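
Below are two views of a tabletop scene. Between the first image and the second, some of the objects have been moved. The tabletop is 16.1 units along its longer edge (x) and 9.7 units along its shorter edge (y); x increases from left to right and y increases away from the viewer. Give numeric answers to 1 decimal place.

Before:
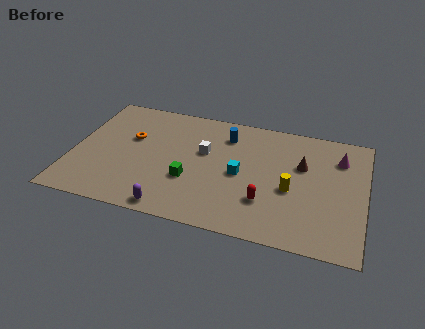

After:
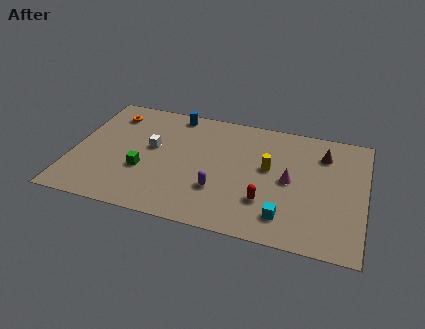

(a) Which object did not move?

the red capsule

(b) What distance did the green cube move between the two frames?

2.6

The green cube moved from about (6.6, 3.4) to (4.0, 3.5), a distance of √(2.6² + 0.1²) ≈ 2.6.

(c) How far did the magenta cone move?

3.6

From (14.6, 7.3) to (12.0, 4.8), the magenta cone covered √(2.6² + 2.5²) ≈ 3.6 units.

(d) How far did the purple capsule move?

3.2

From (5.8, 0.9) to (8.2, 3.0), the purple capsule covered √(2.4² + 2.1²) ≈ 3.2 units.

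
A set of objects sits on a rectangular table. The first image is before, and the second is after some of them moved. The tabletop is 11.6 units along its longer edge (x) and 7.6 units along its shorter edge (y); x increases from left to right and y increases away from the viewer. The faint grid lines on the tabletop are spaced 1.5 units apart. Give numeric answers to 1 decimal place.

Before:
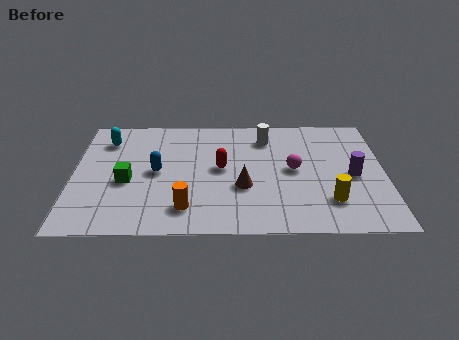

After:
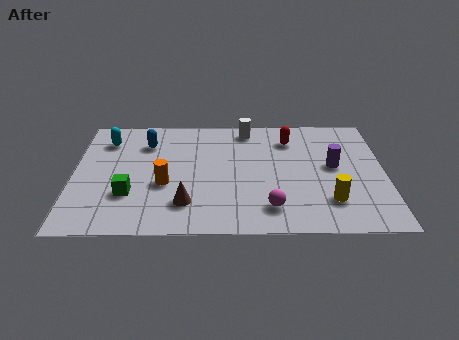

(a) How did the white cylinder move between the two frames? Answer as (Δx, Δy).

(-0.7, 0.6)

The white cylinder started near (7.2, 6.0) and ended near (6.5, 6.6).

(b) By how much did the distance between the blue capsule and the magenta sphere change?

+1.1

Before: roughly 5.1 units apart; after: 6.2. That's 1.1 units further apart.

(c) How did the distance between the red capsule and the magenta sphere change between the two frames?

+1.8

Before: roughly 2.7 units apart; after: 4.5. That's 1.8 units further apart.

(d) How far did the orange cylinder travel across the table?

1.7

The orange cylinder was near (4.2, 1.5) before and (3.4, 3.0) after, so it travelled √(0.8² + 1.5²) ≈ 1.7 units.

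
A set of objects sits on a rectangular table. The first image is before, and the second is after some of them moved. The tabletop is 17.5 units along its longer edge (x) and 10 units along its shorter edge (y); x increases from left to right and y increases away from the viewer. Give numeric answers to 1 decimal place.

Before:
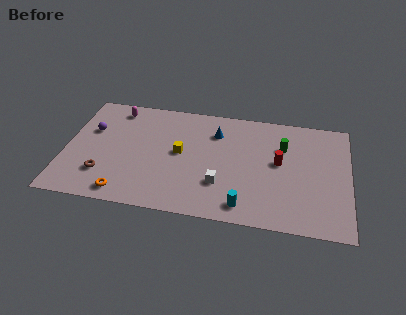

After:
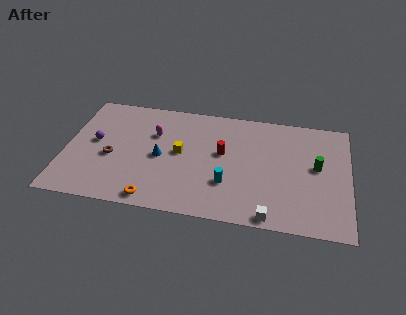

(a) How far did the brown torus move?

1.6

From (2.5, 2.6) to (2.9, 4.2), the brown torus covered √(0.4² + 1.6²) ≈ 1.6 units.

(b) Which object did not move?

the yellow cube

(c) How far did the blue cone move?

4.3

From (9.2, 7.5) to (5.9, 4.7), the blue cone covered √(3.3² + 2.8²) ≈ 4.3 units.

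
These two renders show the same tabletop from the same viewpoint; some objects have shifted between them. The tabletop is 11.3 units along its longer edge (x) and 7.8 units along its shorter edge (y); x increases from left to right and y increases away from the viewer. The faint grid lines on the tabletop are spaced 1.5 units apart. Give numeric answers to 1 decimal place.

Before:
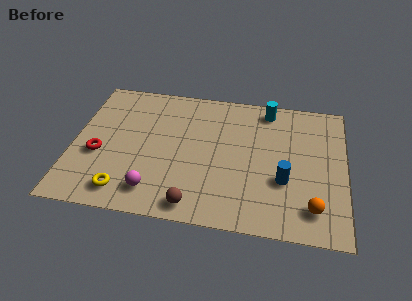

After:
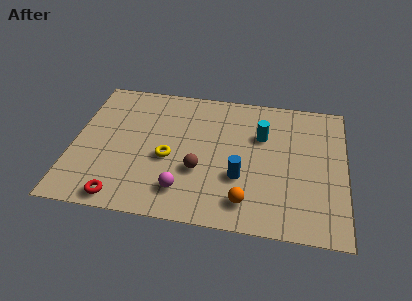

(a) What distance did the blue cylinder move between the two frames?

1.8

The blue cylinder was near (8.8, 2.8) before and (7.0, 2.7) after, so it travelled √(1.8² + 0.1²) ≈ 1.8 units.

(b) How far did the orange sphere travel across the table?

2.7

The orange sphere moved from about (10.0, 1.5) to (7.3, 1.4), a distance of √(2.7² + 0.1²) ≈ 2.7.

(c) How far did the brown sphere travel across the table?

1.9

From (5.2, 0.9) to (5.3, 2.8), the brown sphere covered √(0.1² + 1.9²) ≈ 1.9 units.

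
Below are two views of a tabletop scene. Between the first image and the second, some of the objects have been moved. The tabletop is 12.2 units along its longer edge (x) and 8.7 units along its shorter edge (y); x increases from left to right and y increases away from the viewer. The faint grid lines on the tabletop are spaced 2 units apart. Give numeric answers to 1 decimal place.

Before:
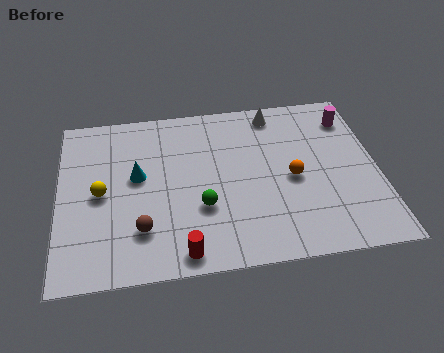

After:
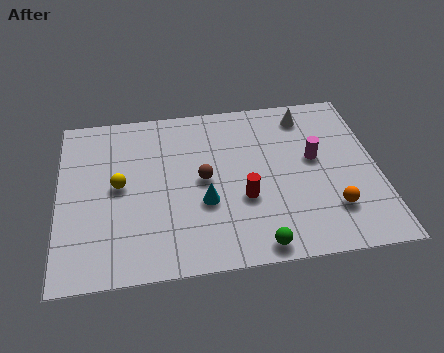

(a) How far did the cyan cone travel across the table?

3.0

The cyan cone moved from about (3.0, 4.9) to (5.5, 3.2), a distance of √(2.5² + 1.7²) ≈ 3.0.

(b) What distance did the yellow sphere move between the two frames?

0.8

From (1.6, 4.2) to (2.3, 4.5), the yellow sphere covered √(0.7² + 0.3²) ≈ 0.8 units.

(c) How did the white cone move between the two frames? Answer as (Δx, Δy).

(1.2, -0.3)

From the two frames, the white cone sits at roughly (8.4, 7.6) before and (9.6, 7.3) after.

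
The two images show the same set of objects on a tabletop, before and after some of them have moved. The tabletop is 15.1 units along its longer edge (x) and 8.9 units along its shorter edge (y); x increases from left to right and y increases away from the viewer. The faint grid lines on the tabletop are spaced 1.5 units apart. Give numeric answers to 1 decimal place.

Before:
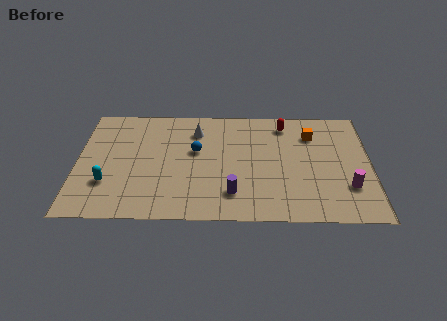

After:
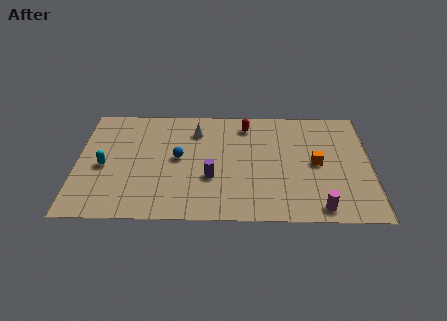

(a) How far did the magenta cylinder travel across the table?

2.2

The magenta cylinder was near (13.9, 2.6) before and (12.4, 1.0) after, so it travelled √(1.5² + 1.6²) ≈ 2.2 units.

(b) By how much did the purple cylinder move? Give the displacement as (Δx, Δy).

(-1.1, 1.2)

The purple cylinder started near (8.0, 2.0) and ended near (6.9, 3.2).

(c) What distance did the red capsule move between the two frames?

2.0

The red capsule was near (10.7, 7.5) before and (8.7, 7.4) after, so it travelled √(2.0² + 0.1²) ≈ 2.0 units.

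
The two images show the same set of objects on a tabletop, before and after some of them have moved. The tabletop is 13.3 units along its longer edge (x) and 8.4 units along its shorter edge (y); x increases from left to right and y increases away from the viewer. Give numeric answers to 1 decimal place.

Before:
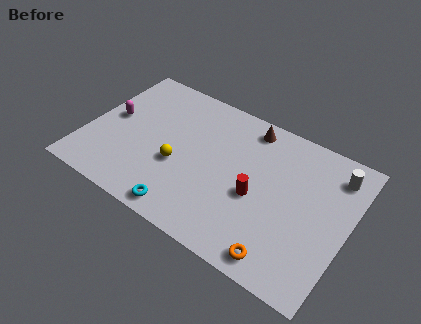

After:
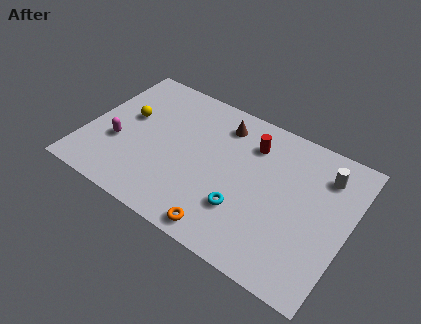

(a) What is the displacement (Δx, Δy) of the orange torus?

(-2.9, -0.1)

From the two frames, the orange torus sits at roughly (10.5, 1.0) before and (7.6, 0.9) after.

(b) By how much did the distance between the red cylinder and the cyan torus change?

-0.3

They were about 4.2 units apart before and 3.9 after — 0.3 units closer together.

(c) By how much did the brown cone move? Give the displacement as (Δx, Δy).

(-1.3, -0.5)

From the two frames, the brown cone sits at roughly (7.8, 7.3) before and (6.5, 6.8) after.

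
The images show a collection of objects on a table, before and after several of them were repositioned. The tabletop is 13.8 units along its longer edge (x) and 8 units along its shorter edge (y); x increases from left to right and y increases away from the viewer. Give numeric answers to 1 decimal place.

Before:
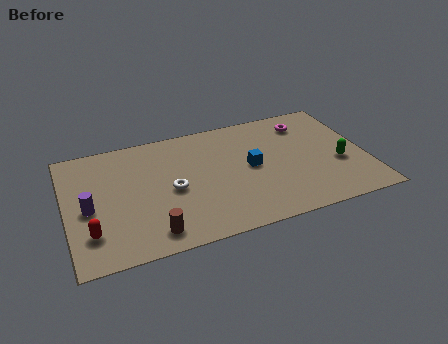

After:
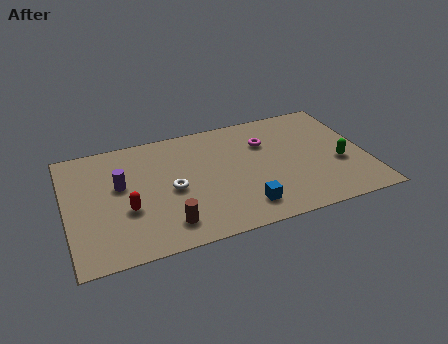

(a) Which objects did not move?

the white torus and the green capsule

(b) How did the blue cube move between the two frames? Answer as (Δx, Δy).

(-0.6, -2.6)

The blue cube was at about (8.5, 4.1) and moved to about (7.9, 1.5).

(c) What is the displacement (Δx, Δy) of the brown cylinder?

(0.7, 0.3)

From the two frames, the brown cylinder sits at roughly (3.7, 1.2) before and (4.4, 1.5) after.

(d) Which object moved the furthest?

the blue cube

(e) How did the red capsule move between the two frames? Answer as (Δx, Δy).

(1.7, 1.0)

The red capsule started near (1.0, 2.0) and ended near (2.7, 3.0).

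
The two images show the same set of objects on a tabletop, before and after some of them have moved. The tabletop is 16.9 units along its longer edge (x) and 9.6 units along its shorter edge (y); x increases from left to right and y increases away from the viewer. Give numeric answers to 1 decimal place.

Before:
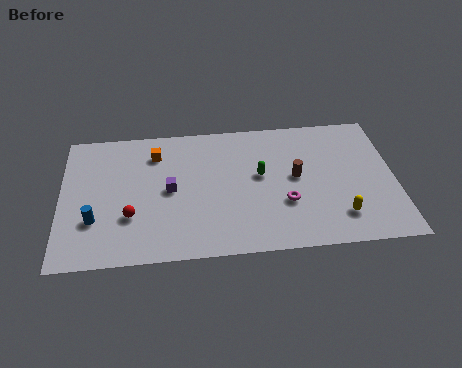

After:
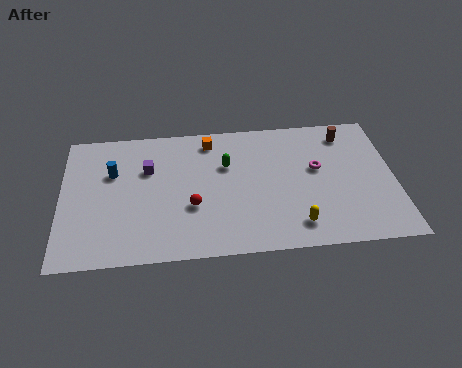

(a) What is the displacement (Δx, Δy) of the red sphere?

(3.1, 0.4)

The red sphere started near (3.5, 3.1) and ended near (6.6, 3.5).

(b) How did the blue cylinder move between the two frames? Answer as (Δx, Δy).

(0.9, 3.3)

The blue cylinder was at about (1.7, 3.0) and moved to about (2.6, 6.3).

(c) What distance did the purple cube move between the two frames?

1.9

From (5.5, 4.8) to (4.4, 6.4), the purple cube covered √(1.1² + 1.6²) ≈ 1.9 units.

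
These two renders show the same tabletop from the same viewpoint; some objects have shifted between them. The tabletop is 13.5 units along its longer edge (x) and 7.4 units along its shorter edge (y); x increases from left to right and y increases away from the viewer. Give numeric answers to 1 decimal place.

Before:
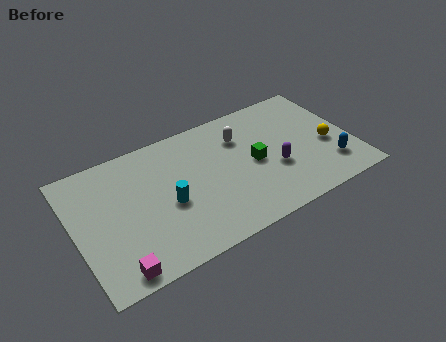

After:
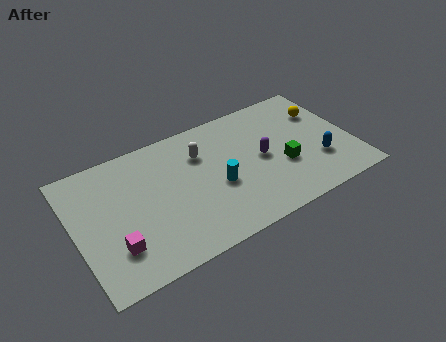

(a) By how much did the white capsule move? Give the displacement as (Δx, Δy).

(-2.0, -0.1)

The white capsule was at about (8.3, 5.4) and moved to about (6.3, 5.3).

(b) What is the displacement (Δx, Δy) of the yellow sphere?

(0.1, 2.1)

From the two frames, the yellow sphere sits at roughly (12.3, 3.1) before and (12.4, 5.2) after.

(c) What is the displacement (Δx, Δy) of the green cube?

(1.3, -0.8)

The green cube was at about (8.7, 3.6) and moved to about (10.0, 2.8).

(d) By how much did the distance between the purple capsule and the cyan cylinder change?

-2.8

Before: roughly 5.2 units apart; after: 2.4. That's 2.8 units closer together.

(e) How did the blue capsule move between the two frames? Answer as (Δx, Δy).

(-0.5, 0.5)

From the two frames, the blue capsule sits at roughly (12.2, 1.8) before and (11.7, 2.3) after.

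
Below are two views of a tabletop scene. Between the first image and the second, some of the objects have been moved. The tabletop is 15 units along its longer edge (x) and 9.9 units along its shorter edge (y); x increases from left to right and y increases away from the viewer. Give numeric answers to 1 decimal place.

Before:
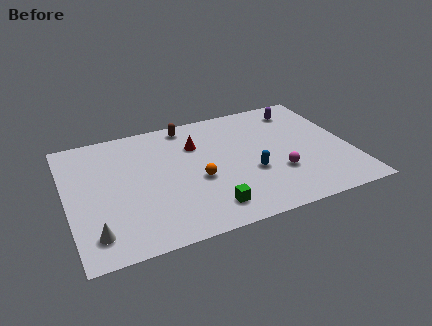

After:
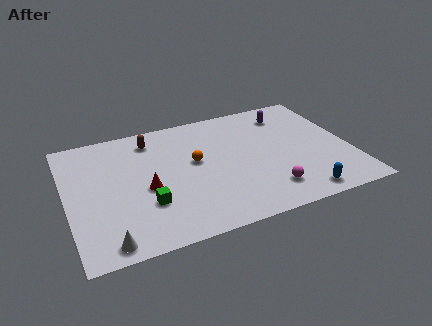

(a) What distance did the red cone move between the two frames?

4.0

From (7.0, 7.0) to (4.1, 4.3), the red cone covered √(2.9² + 2.7²) ≈ 4.0 units.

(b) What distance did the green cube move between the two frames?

3.4

The green cube moved from about (7.1, 1.7) to (4.0, 3.1), a distance of √(3.1² + 1.4²) ≈ 3.4.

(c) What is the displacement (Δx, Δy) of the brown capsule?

(-2.0, -0.6)

The brown capsule started near (6.7, 8.8) and ended near (4.7, 8.2).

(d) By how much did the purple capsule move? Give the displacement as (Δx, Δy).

(-0.7, -0.2)

The purple capsule started near (12.8, 8.2) and ended near (12.1, 8.0).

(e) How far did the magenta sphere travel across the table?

1.4

The magenta sphere moved from about (11.0, 3.2) to (10.3, 2.0), a distance of √(0.7² + 1.2²) ≈ 1.4.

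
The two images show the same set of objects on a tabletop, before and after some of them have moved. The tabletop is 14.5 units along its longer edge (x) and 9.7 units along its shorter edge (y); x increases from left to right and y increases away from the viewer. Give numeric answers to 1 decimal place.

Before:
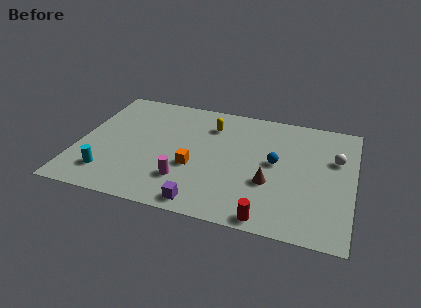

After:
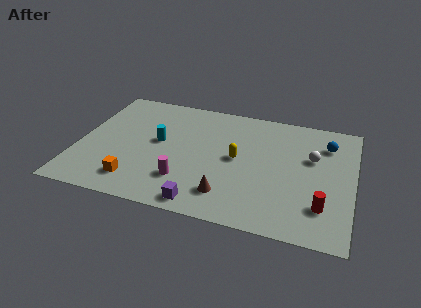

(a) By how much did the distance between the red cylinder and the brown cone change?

+2.2

The distance was about 2.7 in the first image and 4.9 in the second, so they moved 2.2 units further apart.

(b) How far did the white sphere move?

1.2

The white sphere moved from about (13.5, 6.3) to (12.3, 6.1), a distance of √(1.2² + 0.2²) ≈ 1.2.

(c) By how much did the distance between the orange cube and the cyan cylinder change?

-1.1

Before: roughly 4.7 units apart; after: 3.6. That's 1.1 units closer together.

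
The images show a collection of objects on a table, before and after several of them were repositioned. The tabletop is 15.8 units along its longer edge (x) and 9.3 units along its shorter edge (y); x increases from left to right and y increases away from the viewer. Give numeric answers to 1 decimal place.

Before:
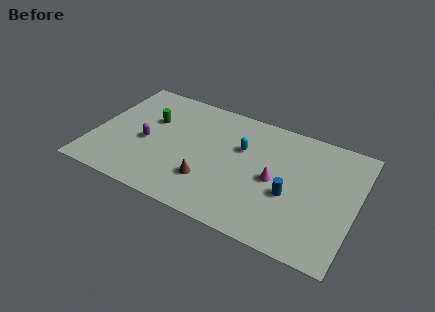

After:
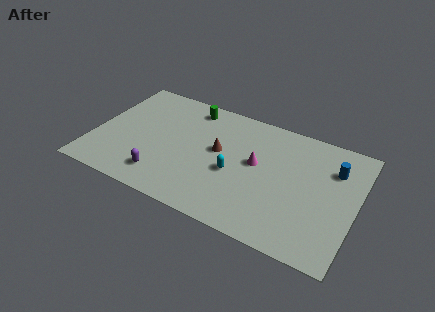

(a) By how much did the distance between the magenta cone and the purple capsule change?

-1.5

The distance was about 7.8 in the first image and 6.3 in the second, so they moved 1.5 units closer together.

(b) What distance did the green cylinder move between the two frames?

3.0

The green cylinder was near (3.2, 6.0) before and (5.4, 8.0) after, so it travelled √(2.2² + 2.0²) ≈ 3.0 units.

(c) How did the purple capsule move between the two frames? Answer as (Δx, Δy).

(1.3, -2.3)

The purple capsule was at about (3.2, 4.1) and moved to about (4.5, 1.8).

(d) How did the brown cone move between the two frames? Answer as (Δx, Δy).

(0.3, 2.6)

The brown cone was at about (7.2, 2.6) and moved to about (7.5, 5.2).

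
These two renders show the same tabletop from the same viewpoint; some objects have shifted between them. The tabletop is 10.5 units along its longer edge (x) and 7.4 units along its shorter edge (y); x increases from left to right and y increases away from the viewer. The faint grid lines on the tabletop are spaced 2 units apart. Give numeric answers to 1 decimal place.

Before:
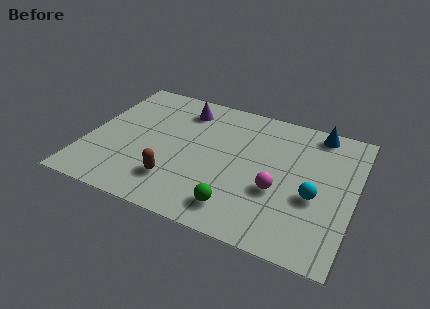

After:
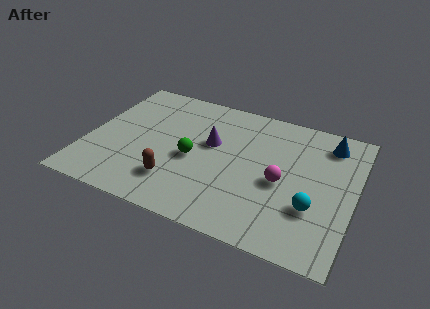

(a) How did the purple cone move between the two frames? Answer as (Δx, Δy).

(1.3, -1.6)

From the two frames, the purple cone sits at roughly (3.5, 6.0) before and (4.8, 4.4) after.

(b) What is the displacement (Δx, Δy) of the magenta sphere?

(0.1, 0.5)

The magenta sphere was at about (7.6, 2.8) and moved to about (7.7, 3.3).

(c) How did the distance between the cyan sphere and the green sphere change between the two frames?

+1.6

Before: roughly 3.3 units apart; after: 4.9. That's 1.6 units further apart.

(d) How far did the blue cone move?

0.7

The blue cone was near (8.8, 6.6) before and (9.3, 6.1) after, so it travelled √(0.5² + 0.5²) ≈ 0.7 units.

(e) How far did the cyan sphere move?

0.6

From (9.0, 3.0) to (9.0, 2.4), the cyan sphere covered √(0.0² + 0.6²) ≈ 0.6 units.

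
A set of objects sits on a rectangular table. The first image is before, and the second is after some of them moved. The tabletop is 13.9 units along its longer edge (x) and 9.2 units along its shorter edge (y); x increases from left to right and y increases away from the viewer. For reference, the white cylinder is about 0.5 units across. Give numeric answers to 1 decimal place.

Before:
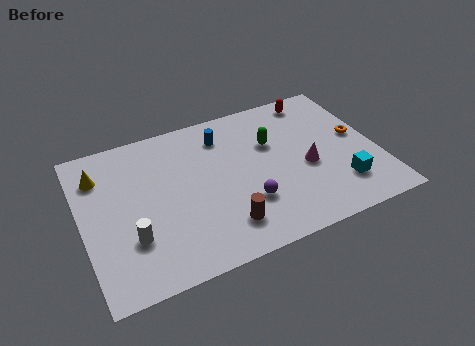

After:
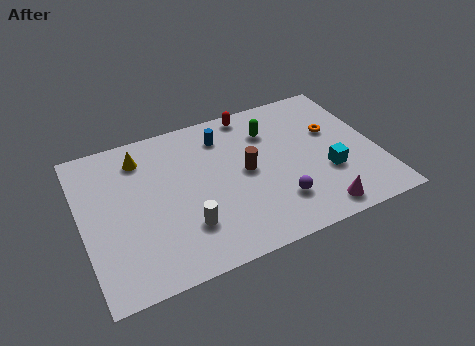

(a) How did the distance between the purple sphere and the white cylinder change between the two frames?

-1.1

They were about 5.4 units apart before and 4.3 after — 1.1 units closer together.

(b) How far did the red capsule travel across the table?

3.1

The red capsule moved from about (11.5, 8.1) to (8.4, 8.3), a distance of √(3.1² + 0.2²) ≈ 3.1.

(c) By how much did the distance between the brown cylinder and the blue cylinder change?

-2.7

Before: roughly 5.4 units apart; after: 2.7. That's 2.7 units closer together.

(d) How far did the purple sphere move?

1.5

The purple sphere moved from about (7.5, 2.8) to (8.9, 2.3), a distance of √(1.4² + 0.5²) ≈ 1.5.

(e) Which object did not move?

the blue cylinder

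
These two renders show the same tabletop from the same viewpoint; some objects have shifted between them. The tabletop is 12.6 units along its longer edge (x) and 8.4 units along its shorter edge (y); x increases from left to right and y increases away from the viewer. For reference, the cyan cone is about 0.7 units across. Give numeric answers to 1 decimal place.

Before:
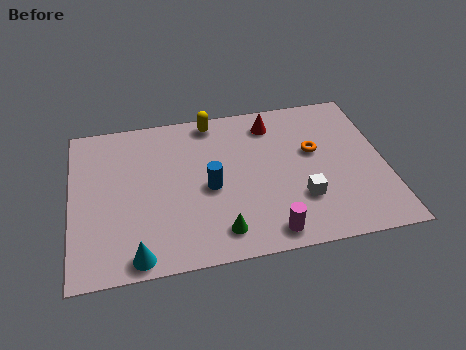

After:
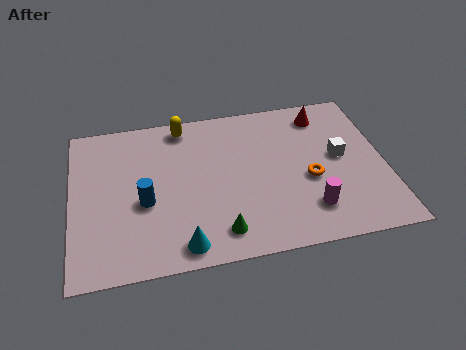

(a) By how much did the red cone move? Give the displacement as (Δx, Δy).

(2.1, 0.1)

The red cone started near (8.2, 6.9) and ended near (10.3, 7.0).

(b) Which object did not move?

the green cone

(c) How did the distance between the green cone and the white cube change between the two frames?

+2.4

The distance was about 3.5 in the first image and 5.9 in the second, so they moved 2.4 units further apart.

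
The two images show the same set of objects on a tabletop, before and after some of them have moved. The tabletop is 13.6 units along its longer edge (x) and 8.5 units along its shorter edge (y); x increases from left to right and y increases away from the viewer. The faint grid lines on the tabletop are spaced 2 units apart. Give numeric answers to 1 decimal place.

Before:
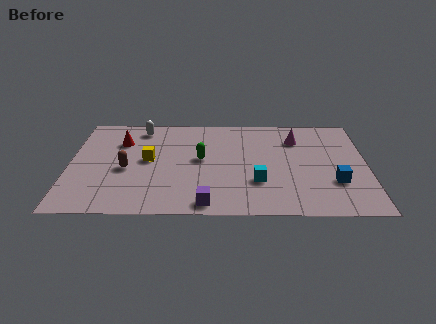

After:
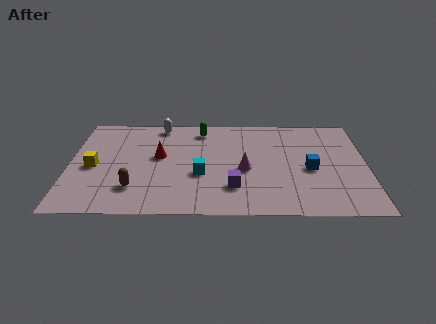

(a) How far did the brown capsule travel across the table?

1.6

From (2.6, 3.7) to (3.0, 2.1), the brown capsule covered √(0.4² + 1.6²) ≈ 1.6 units.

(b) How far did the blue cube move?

1.6

From (12.1, 2.7) to (11.0, 3.8), the blue cube covered √(1.1² + 1.1²) ≈ 1.6 units.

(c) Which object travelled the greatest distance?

the magenta cone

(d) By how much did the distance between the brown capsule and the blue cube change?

-1.4

Before: roughly 9.6 units apart; after: 8.2. That's 1.4 units closer together.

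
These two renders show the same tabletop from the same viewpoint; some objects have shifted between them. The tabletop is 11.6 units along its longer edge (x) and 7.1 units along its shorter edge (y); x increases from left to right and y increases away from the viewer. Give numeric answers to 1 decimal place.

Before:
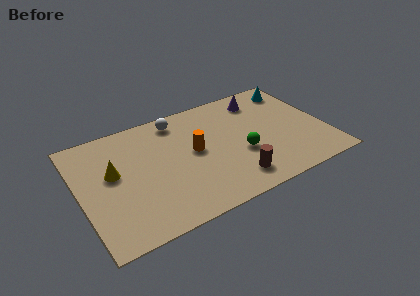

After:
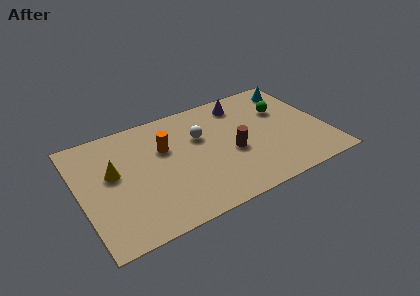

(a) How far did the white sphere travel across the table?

1.7

The white sphere moved from about (4.9, 6.1) to (5.8, 4.6), a distance of √(0.9² + 1.5²) ≈ 1.7.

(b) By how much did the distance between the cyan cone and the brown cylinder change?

-1.4

The distance was about 5.9 in the first image and 4.5 in the second, so they moved 1.4 units closer together.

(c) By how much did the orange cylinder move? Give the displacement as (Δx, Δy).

(-1.3, 0.8)

The orange cylinder was at about (5.4, 3.8) and moved to about (4.1, 4.6).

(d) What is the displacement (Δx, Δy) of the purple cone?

(-0.9, 0.1)

From the two frames, the purple cone sits at roughly (8.9, 5.8) before and (8.0, 5.9) after.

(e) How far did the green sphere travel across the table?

3.0

From (7.5, 2.7) to (9.8, 4.7), the green sphere covered √(2.3² + 2.0²) ≈ 3.0 units.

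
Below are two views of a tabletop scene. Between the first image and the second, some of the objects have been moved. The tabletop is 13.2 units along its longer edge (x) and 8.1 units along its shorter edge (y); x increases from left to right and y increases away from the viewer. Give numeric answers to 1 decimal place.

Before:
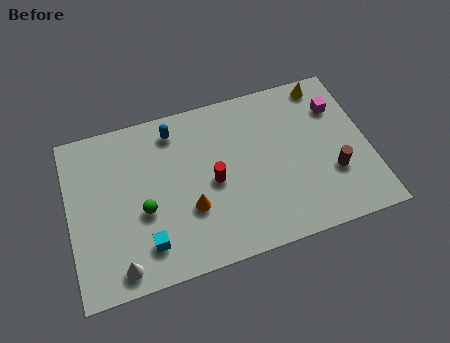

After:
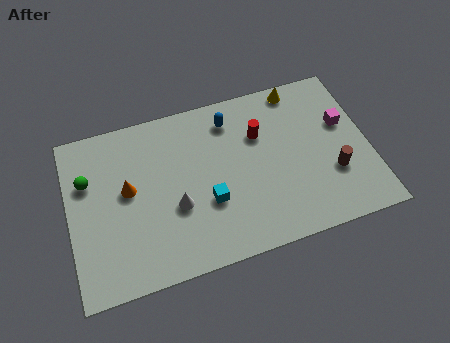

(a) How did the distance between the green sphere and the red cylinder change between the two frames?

+4.5

The distance was about 3.1 in the first image and 7.6 in the second, so they moved 4.5 units further apart.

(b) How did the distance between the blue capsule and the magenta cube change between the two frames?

-2.1

The distance was about 7.3 in the first image and 5.2 in the second, so they moved 2.1 units closer together.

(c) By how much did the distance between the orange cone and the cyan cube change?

+1.5

Before: roughly 2.3 units apart; after: 3.8. That's 1.5 units further apart.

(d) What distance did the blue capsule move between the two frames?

2.5

The blue capsule moved from about (4.8, 6.8) to (7.3, 6.6), a distance of √(2.5² + 0.2²) ≈ 2.5.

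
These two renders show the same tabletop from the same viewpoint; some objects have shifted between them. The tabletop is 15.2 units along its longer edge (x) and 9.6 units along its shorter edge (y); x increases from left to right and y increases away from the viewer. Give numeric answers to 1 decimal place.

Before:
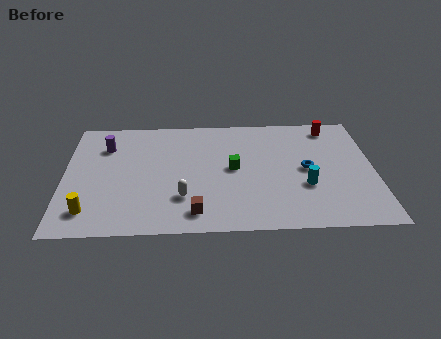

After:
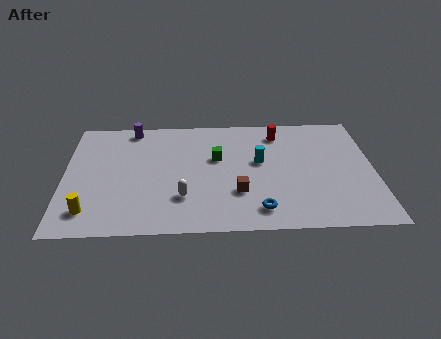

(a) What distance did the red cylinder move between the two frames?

2.6

The red cylinder moved from about (13.2, 8.3) to (10.6, 7.9), a distance of √(2.6² + 0.4²) ≈ 2.6.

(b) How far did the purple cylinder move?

2.0

From (2.0, 7.1) to (3.3, 8.6), the purple cylinder covered √(1.3² + 1.5²) ≈ 2.0 units.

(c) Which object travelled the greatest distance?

the blue torus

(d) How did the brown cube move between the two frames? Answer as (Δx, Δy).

(2.1, 1.5)

The brown cube started near (6.4, 1.5) and ended near (8.5, 3.0).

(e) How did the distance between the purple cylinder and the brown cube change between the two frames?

+0.5

They were about 7.1 units apart before and 7.6 after — 0.5 units further apart.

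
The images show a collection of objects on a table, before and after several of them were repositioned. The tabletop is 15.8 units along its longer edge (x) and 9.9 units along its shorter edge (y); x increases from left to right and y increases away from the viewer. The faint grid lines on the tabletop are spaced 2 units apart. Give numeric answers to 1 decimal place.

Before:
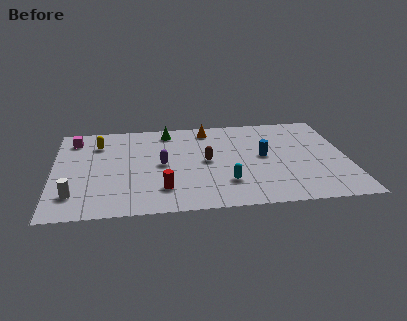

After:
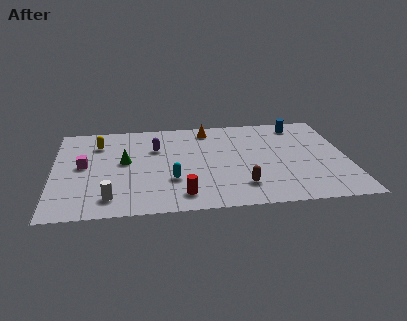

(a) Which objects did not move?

the yellow capsule and the orange cone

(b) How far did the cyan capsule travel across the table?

3.0

The cyan capsule moved from about (9.2, 2.6) to (6.3, 3.2), a distance of √(2.9² + 0.6²) ≈ 3.0.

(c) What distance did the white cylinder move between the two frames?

2.0

From (1.1, 2.2) to (3.0, 1.7), the white cylinder covered √(1.9² + 0.5²) ≈ 2.0 units.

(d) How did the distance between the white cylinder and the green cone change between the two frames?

-4.3

They were about 8.1 units apart before and 3.8 after — 4.3 units closer together.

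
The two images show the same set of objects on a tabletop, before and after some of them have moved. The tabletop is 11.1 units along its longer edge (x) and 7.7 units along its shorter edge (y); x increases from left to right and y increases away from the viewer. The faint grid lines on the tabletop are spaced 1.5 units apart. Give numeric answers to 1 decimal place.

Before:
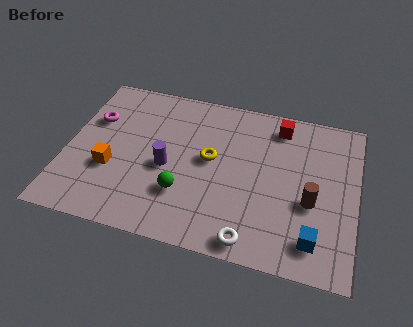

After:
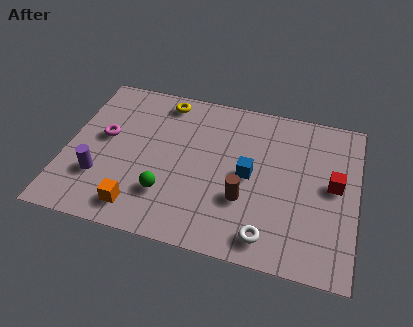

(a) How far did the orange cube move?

2.0

The orange cube moved from about (1.8, 2.8) to (3.0, 1.2), a distance of √(1.2² + 1.6²) ≈ 2.0.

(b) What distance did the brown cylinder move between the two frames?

2.5

The brown cylinder moved from about (9.4, 3.1) to (6.9, 2.6), a distance of √(2.5² + 0.5²) ≈ 2.5.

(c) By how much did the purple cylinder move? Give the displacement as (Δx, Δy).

(-2.5, -1.1)

The purple cylinder started near (3.9, 3.4) and ended near (1.4, 2.3).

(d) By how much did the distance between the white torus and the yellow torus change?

+3.3

Before: roughly 3.8 units apart; after: 7.1. That's 3.3 units further apart.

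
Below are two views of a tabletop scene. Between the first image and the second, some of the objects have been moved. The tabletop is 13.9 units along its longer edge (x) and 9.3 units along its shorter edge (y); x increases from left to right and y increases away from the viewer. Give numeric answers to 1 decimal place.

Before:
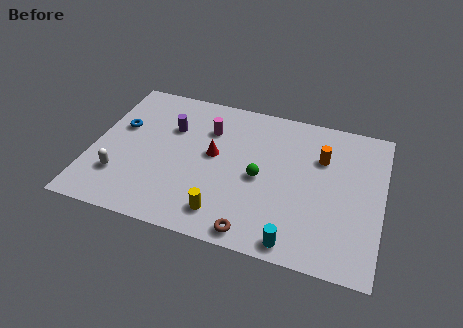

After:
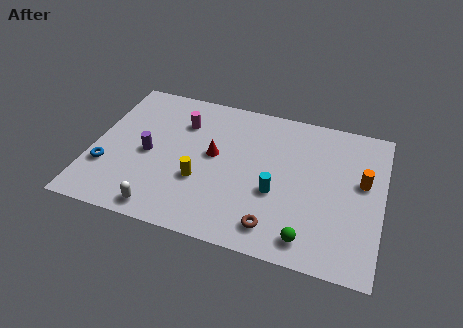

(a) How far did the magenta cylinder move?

1.3

The magenta cylinder moved from about (5.4, 6.7) to (4.1, 6.8), a distance of √(1.3² + 0.1²) ≈ 1.3.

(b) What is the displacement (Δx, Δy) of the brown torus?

(0.9, 0.6)

From the two frames, the brown torus sits at roughly (8.1, 0.9) before and (9.0, 1.5) after.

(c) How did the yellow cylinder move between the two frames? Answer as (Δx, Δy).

(-1.3, 1.7)

From the two frames, the yellow cylinder sits at roughly (6.6, 1.6) before and (5.3, 3.3) after.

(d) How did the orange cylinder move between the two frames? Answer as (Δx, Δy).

(2.0, -1.0)

The orange cylinder started near (10.9, 6.4) and ended near (12.9, 5.4).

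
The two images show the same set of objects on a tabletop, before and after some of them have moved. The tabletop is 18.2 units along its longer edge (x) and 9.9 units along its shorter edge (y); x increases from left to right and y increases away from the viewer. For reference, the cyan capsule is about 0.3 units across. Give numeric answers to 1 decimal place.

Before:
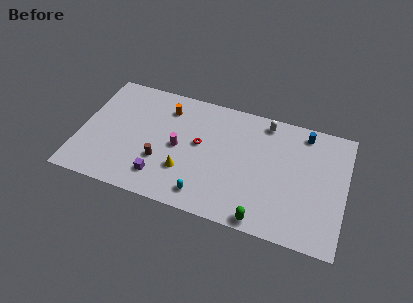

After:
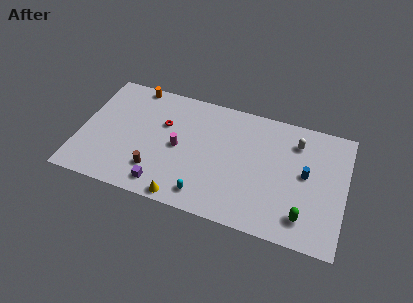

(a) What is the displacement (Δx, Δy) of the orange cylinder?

(-2.4, 1.3)

From the two frames, the orange cylinder sits at roughly (5.7, 7.8) before and (3.3, 9.1) after.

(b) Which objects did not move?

the cyan capsule and the magenta cylinder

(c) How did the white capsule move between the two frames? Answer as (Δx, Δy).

(2.2, -1.0)

The white capsule started near (12.5, 8.7) and ended near (14.7, 7.7).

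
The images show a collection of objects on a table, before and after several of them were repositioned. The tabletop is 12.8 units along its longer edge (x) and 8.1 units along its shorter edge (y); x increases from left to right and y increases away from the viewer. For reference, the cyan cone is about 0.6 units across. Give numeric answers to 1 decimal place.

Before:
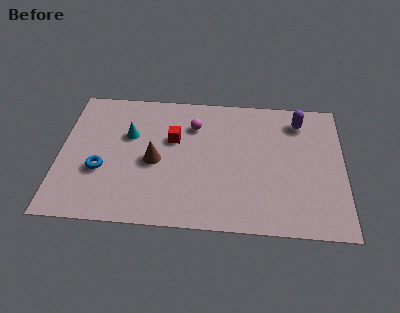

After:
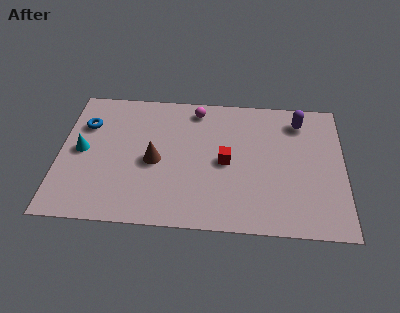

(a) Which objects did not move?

the purple capsule and the brown cone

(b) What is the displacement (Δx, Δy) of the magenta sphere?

(0.1, 1.0)

The magenta sphere was at about (6.0, 6.0) and moved to about (6.1, 7.0).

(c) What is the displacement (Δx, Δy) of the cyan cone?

(-2.1, -1.1)

The cyan cone was at about (3.1, 5.2) and moved to about (1.0, 4.1).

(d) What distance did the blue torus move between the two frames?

2.8

From (1.9, 3.0) to (1.1, 5.7), the blue torus covered √(0.8² + 2.7²) ≈ 2.8 units.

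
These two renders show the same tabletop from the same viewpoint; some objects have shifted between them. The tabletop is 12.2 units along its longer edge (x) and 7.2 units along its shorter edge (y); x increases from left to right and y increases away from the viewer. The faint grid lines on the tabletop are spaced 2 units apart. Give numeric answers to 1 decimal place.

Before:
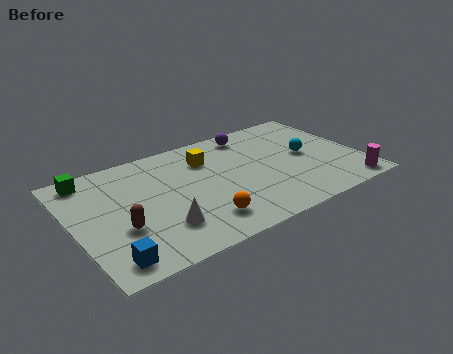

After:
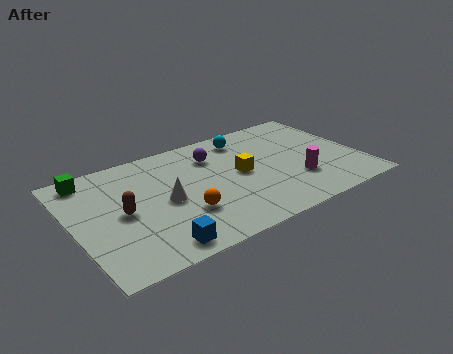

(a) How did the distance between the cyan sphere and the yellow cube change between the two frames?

-2.0

Before: roughly 4.4 units apart; after: 2.4. That's 2.0 units closer together.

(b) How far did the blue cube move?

1.9

The blue cube moved from about (1.1, 1.0) to (3.0, 0.9), a distance of √(1.9² + 0.1²) ≈ 1.9.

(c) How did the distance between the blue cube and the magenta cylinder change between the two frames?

-3.8

They were about 10.2 units apart before and 6.4 after — 3.8 units closer together.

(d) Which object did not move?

the green cube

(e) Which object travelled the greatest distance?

the cyan sphere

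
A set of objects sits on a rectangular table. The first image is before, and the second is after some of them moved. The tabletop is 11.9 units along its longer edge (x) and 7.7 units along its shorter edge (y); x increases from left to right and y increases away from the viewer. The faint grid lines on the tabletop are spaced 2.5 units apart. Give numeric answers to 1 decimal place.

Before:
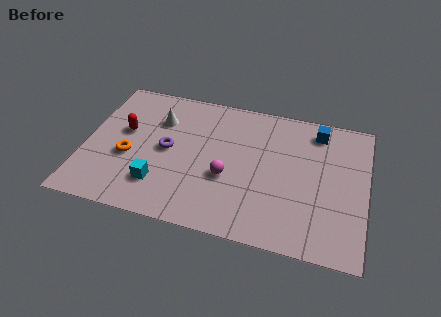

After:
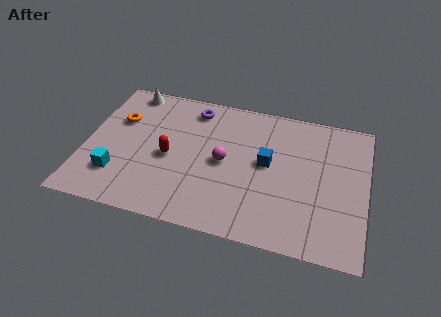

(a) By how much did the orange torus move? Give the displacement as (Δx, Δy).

(-0.6, 2.0)

The orange torus started near (1.9, 3.1) and ended near (1.3, 5.1).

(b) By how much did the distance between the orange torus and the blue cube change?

-2.0

The distance was about 8.5 in the first image and 6.5 in the second, so they moved 2.0 units closer together.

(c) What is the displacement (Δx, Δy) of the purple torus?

(0.9, 2.6)

The purple torus started near (3.5, 3.9) and ended near (4.4, 6.5).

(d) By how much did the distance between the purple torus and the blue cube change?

-2.7

The distance was about 6.7 in the first image and 4.0 in the second, so they moved 2.7 units closer together.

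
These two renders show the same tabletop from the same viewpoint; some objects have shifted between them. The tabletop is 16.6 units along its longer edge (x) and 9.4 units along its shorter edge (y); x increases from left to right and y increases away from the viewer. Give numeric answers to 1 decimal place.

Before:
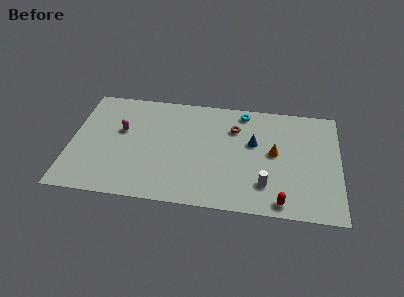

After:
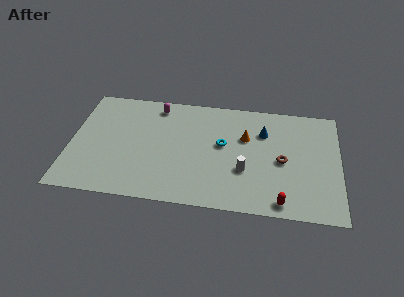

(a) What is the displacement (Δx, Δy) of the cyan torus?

(-1.2, -3.0)

The cyan torus was at about (10.6, 8.3) and moved to about (9.4, 5.3).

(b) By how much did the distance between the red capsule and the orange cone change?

+1.6

The distance was about 4.0 in the first image and 5.6 in the second, so they moved 1.6 units further apart.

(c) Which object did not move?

the red capsule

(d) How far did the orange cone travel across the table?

2.1

The orange cone moved from about (12.6, 5.0) to (10.8, 6.1), a distance of √(1.8² + 1.1²) ≈ 2.1.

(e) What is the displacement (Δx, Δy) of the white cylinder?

(-1.3, 1.0)

From the two frames, the white cylinder sits at roughly (12.1, 2.3) before and (10.8, 3.3) after.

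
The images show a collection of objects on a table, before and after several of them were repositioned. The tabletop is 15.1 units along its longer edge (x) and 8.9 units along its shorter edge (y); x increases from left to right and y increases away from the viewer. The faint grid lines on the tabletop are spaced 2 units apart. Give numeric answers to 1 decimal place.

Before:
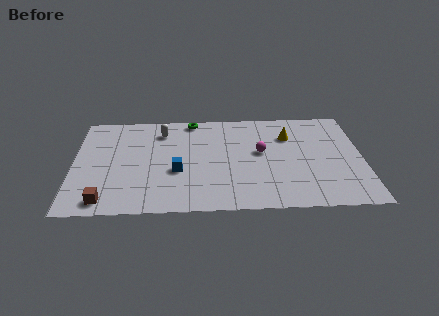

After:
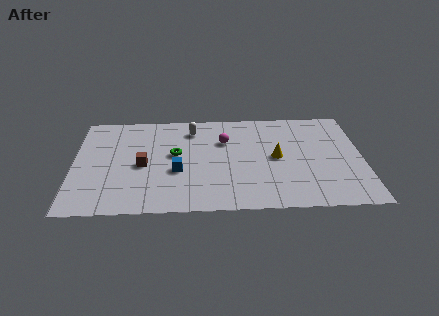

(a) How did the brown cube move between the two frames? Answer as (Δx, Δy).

(1.9, 3.0)

The brown cube started near (1.7, 1.1) and ended near (3.6, 4.1).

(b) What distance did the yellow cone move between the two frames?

2.0

From (11.3, 6.4) to (10.6, 4.5), the yellow cone covered √(0.7² + 1.9²) ≈ 2.0 units.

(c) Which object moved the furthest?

the brown cube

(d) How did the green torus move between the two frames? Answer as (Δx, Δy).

(-0.9, -3.1)

The green torus was at about (6.2, 8.1) and moved to about (5.3, 5.0).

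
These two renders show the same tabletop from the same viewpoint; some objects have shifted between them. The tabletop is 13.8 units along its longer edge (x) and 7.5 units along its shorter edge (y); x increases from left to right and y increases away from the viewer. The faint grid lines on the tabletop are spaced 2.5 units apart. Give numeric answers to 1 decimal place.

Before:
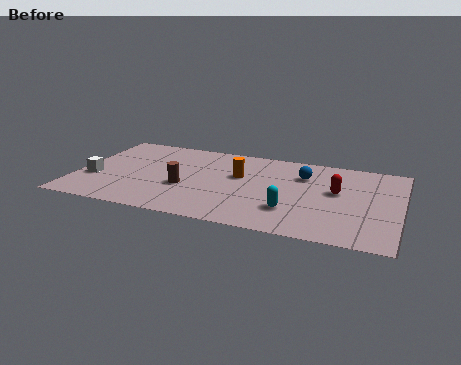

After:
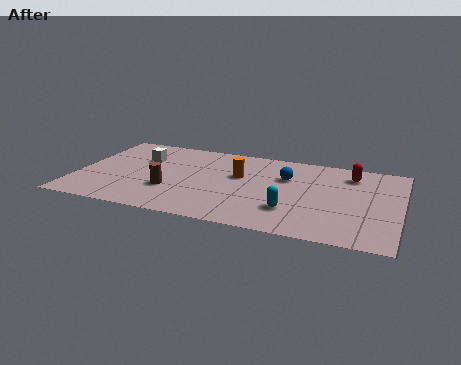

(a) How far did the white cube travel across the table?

3.0

The white cube moved from about (0.8, 2.7) to (2.6, 5.1), a distance of √(1.8² + 2.4²) ≈ 3.0.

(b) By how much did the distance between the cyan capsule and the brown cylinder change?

+0.5

The distance was about 4.7 in the first image and 5.2 in the second, so they moved 0.5 units further apart.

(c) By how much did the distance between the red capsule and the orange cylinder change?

+0.7

They were about 4.2 units apart before and 4.9 after — 0.7 units further apart.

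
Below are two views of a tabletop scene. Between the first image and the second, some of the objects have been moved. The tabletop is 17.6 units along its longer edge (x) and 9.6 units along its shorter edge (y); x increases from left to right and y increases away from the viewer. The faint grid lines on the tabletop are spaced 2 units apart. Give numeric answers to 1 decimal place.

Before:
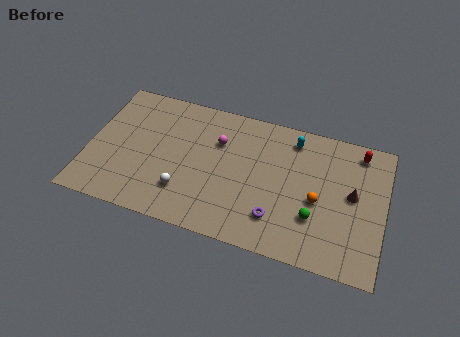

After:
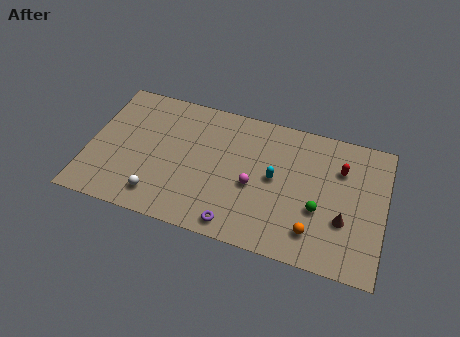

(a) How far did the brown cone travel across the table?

1.9

From (15.7, 5.2) to (15.3, 3.3), the brown cone covered √(0.4² + 1.9²) ≈ 1.9 units.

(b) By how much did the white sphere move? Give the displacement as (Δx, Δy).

(-1.5, -0.8)

From the two frames, the white sphere sits at roughly (5.9, 2.5) before and (4.4, 1.7) after.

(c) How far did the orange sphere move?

2.2

The orange sphere was near (13.7, 4.2) before and (13.6, 2.0) after, so it travelled √(0.1² + 2.2²) ≈ 2.2 units.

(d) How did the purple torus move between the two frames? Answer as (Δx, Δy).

(-2.3, -1.2)

The purple torus was at about (11.4, 2.3) and moved to about (9.1, 1.1).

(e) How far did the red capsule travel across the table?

1.8

The red capsule was near (15.9, 8.3) before and (14.9, 6.8) after, so it travelled √(1.0² + 1.5²) ≈ 1.8 units.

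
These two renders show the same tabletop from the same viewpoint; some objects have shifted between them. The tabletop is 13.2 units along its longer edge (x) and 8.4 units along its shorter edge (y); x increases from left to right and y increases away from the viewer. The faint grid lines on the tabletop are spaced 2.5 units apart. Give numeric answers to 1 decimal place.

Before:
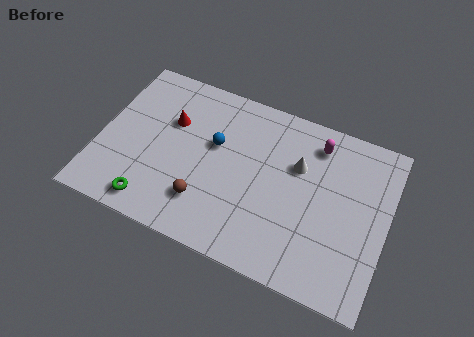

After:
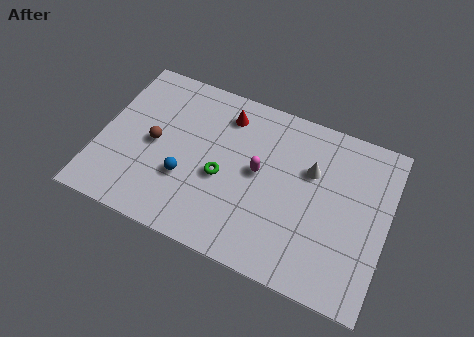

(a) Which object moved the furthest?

the green torus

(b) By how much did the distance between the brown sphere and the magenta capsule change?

-1.8

The distance was about 6.6 in the first image and 4.8 in the second, so they moved 1.8 units closer together.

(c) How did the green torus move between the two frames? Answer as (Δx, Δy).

(2.9, 2.5)

The green torus started near (2.8, 1.1) and ended near (5.7, 3.6).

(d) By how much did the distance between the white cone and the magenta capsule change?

+0.9

They were about 1.6 units apart before and 2.5 after — 0.9 units further apart.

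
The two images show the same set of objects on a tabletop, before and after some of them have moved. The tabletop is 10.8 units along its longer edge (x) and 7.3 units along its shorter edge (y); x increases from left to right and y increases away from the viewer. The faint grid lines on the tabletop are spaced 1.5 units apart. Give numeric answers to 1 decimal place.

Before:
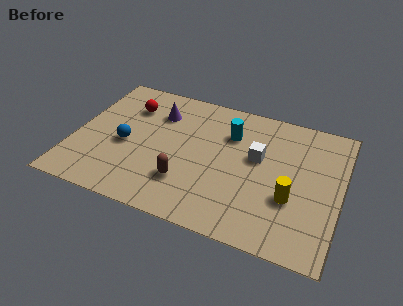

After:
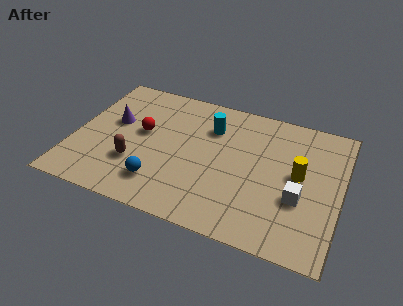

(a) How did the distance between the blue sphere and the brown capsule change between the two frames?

-1.6

They were about 2.9 units apart before and 1.3 after — 1.6 units closer together.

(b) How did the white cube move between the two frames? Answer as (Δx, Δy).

(1.8, -1.6)

The white cube was at about (7.4, 4.3) and moved to about (9.2, 2.7).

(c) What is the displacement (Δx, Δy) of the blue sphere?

(1.6, -1.6)

From the two frames, the blue sphere sits at roughly (2.1, 3.2) before and (3.7, 1.6) after.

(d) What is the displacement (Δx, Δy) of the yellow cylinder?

(0.2, 1.3)

The yellow cylinder started near (8.9, 2.6) and ended near (9.1, 3.9).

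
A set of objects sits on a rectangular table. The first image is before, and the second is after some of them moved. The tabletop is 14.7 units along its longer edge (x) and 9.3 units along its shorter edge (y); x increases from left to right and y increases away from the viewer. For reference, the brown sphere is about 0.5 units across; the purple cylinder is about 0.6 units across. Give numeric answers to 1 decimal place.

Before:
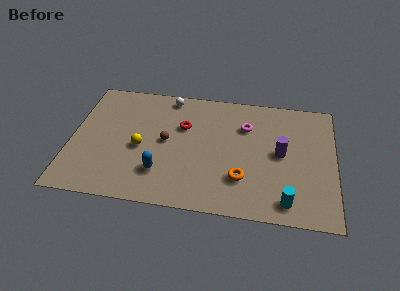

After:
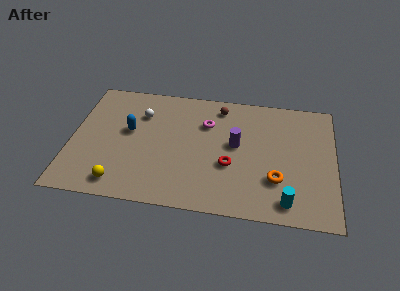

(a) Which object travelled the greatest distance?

the brown sphere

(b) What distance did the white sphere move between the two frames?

2.2

The white sphere moved from about (5.3, 8.3) to (3.8, 6.7), a distance of √(1.5² + 1.6²) ≈ 2.2.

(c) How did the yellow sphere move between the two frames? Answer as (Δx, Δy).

(-1.0, -2.8)

The yellow sphere was at about (3.9, 4.1) and moved to about (2.9, 1.3).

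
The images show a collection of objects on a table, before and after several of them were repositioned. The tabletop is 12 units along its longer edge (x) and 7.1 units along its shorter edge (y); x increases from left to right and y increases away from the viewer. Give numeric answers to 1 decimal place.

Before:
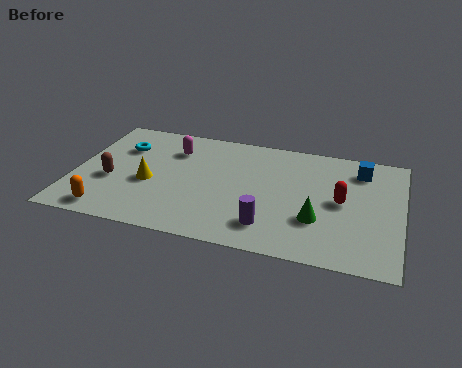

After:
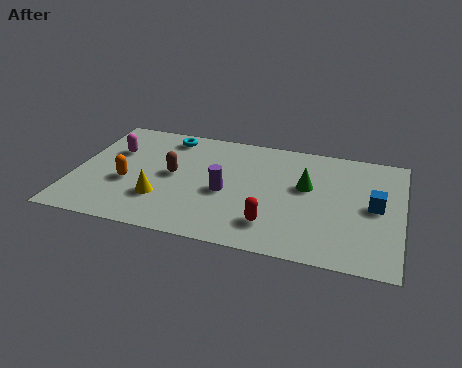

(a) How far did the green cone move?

2.0

From (9.0, 2.3) to (8.5, 4.2), the green cone covered √(0.5² + 1.9²) ≈ 2.0 units.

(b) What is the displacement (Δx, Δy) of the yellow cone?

(0.5, -0.9)

The yellow cone started near (2.8, 3.0) and ended near (3.3, 2.1).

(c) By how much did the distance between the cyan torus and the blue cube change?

-0.6

The distance was about 8.8 in the first image and 8.2 in the second, so they moved 0.6 units closer together.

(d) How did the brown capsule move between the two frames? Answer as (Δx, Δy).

(2.2, 0.9)

From the two frames, the brown capsule sits at roughly (1.4, 2.8) before and (3.6, 3.7) after.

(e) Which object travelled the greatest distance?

the red capsule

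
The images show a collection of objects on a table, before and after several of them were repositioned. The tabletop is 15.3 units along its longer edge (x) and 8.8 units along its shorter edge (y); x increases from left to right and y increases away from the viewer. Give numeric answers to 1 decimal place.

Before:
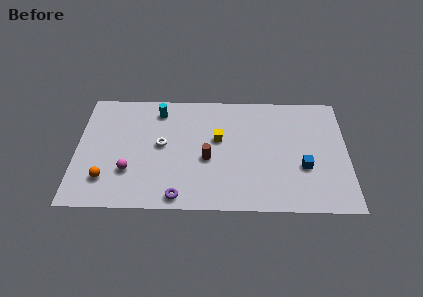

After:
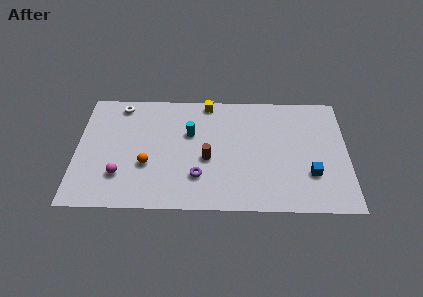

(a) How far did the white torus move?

3.8

The white torus was near (4.8, 4.7) before and (2.4, 7.7) after, so it travelled √(2.4² + 3.0²) ≈ 3.8 units.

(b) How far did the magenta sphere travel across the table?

0.6

The magenta sphere moved from about (3.0, 2.7) to (2.5, 2.4), a distance of √(0.5² + 0.3²) ≈ 0.6.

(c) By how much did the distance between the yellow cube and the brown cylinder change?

+2.7

They were about 1.6 units apart before and 4.3 after — 2.7 units further apart.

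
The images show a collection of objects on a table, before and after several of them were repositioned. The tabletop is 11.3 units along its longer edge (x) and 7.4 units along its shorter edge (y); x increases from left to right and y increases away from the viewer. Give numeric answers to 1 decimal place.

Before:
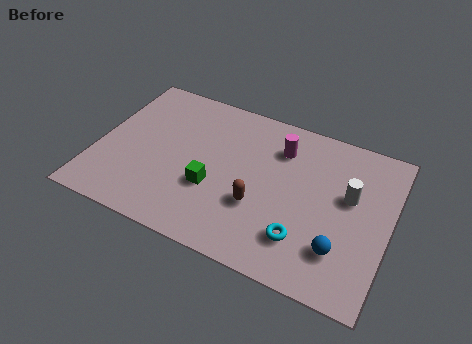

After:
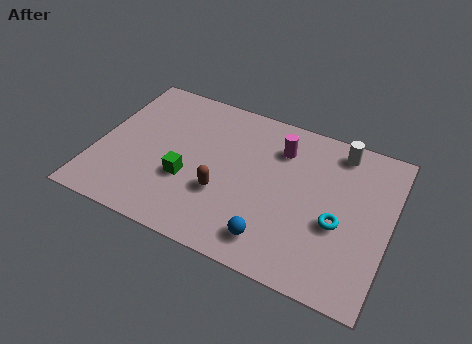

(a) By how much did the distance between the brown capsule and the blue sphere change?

-0.8

They were about 3.3 units apart before and 2.5 after — 0.8 units closer together.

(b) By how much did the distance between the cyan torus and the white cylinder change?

+0.4

Before: roughly 3.0 units apart; after: 3.4. That's 0.4 units further apart.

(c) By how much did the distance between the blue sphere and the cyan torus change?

+1.5

Before: roughly 1.4 units apart; after: 2.9. That's 1.5 units further apart.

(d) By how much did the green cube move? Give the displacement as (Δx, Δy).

(-1.0, 0.0)

The green cube was at about (4.6, 2.7) and moved to about (3.6, 2.7).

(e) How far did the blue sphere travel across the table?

2.6

The blue sphere was near (9.6, 1.9) before and (7.1, 1.3) after, so it travelled √(2.5² + 0.6²) ≈ 2.6 units.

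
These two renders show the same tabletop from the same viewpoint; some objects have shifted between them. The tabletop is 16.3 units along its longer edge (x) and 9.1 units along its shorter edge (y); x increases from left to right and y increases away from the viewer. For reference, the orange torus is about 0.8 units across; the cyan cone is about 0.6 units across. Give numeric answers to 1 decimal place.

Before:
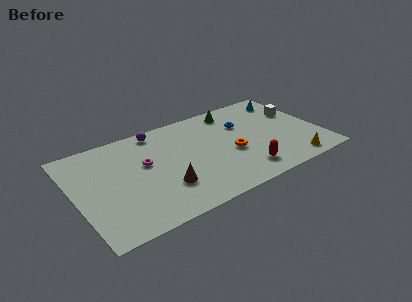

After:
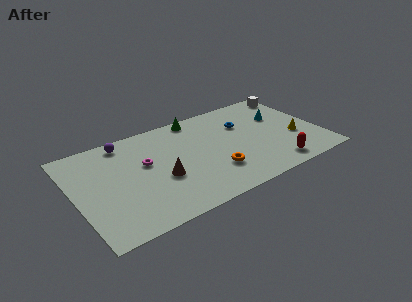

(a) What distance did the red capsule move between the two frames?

2.0

The red capsule was near (10.8, 1.7) before and (12.8, 1.3) after, so it travelled √(2.0² + 0.4²) ≈ 2.0 units.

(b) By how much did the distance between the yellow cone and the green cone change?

+0.4

Before: roughly 7.3 units apart; after: 7.7. That's 0.4 units further apart.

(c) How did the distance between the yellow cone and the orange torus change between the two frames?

+1.2

The distance was about 4.6 in the first image and 5.8 in the second, so they moved 1.2 units further apart.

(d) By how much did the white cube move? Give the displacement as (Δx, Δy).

(0.3, 2.0)

From the two frames, the white cube sits at roughly (15.2, 5.9) before and (15.5, 7.9) after.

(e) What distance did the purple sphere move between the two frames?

2.2

From (5.9, 8.1) to (3.7, 8.0), the purple sphere covered √(2.2² + 0.1²) ≈ 2.2 units.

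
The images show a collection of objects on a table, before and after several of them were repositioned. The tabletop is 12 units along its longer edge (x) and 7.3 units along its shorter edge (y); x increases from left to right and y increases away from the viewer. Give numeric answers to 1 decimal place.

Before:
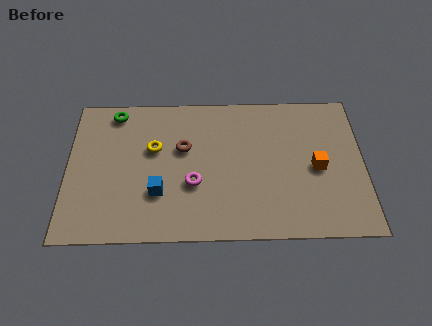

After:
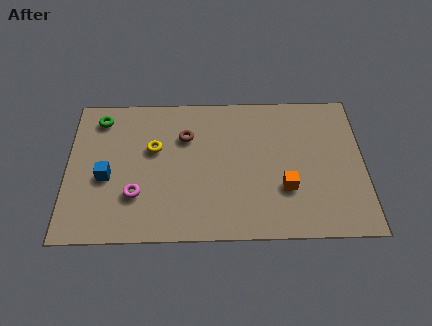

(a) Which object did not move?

the yellow torus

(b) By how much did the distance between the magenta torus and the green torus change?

-0.7

Before: roughly 4.9 units apart; after: 4.2. That's 0.7 units closer together.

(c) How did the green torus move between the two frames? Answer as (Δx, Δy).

(-0.6, -0.3)

The green torus was at about (1.9, 6.4) and moved to about (1.3, 6.1).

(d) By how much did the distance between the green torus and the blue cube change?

-1.5

They were about 4.5 units apart before and 3.0 after — 1.5 units closer together.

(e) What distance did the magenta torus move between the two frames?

2.4

From (5.1, 2.7) to (2.8, 2.2), the magenta torus covered √(2.3² + 0.5²) ≈ 2.4 units.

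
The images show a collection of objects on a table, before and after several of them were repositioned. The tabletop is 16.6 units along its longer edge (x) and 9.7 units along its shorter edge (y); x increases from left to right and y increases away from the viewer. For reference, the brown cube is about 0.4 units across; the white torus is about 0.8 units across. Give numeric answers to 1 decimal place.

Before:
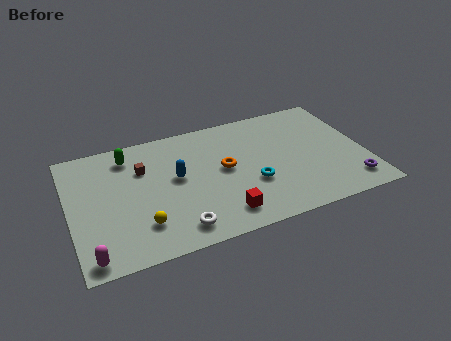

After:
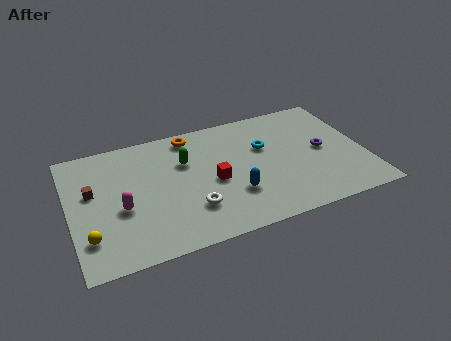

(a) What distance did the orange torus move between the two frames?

3.7

The orange torus was near (8.7, 5.2) before and (7.1, 8.5) after, so it travelled √(1.6² + 3.3²) ≈ 3.7 units.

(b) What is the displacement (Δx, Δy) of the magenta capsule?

(1.9, 3.0)

The magenta capsule started near (0.9, 1.0) and ended near (2.8, 4.0).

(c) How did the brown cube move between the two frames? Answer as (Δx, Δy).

(-2.9, -0.9)

The brown cube started near (4.2, 6.7) and ended near (1.3, 5.8).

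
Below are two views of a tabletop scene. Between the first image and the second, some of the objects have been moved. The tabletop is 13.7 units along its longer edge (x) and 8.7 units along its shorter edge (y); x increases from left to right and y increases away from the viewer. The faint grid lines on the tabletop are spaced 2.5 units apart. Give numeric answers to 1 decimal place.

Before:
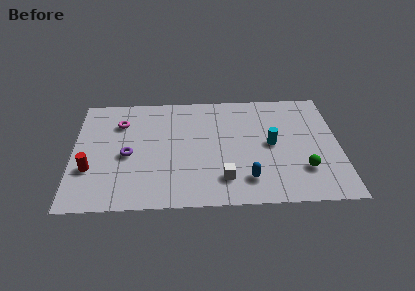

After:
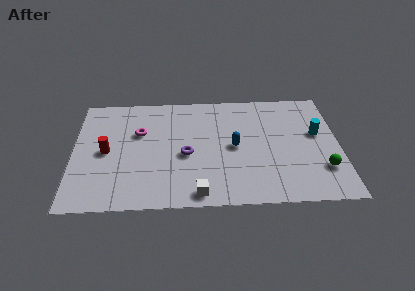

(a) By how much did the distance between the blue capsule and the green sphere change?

+1.9

The distance was about 3.0 in the first image and 4.9 in the second, so they moved 1.9 units further apart.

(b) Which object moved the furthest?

the purple torus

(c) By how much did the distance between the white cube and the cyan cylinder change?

+4.0

They were about 3.5 units apart before and 7.5 after — 4.0 units further apart.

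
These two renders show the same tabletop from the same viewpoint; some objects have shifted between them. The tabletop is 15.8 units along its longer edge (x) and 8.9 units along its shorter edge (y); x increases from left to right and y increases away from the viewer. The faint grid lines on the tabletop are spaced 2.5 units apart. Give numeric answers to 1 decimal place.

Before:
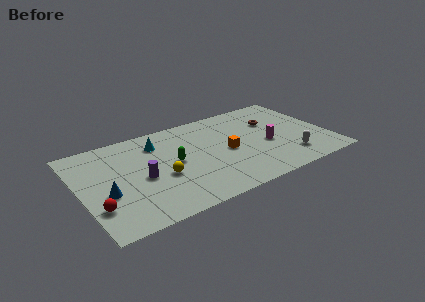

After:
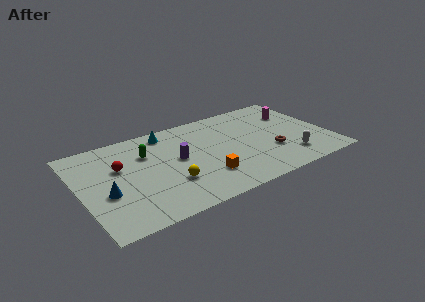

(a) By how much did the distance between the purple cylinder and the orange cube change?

-2.7

Before: roughly 5.5 units apart; after: 2.8. That's 2.7 units closer together.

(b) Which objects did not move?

the white capsule and the blue cone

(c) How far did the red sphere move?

3.6

The red sphere was near (0.8, 2.5) before and (2.6, 5.6) after, so it travelled √(1.8² + 3.1²) ≈ 3.6 units.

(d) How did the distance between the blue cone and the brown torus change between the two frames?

-0.9

The distance was about 11.4 in the first image and 10.5 in the second, so they moved 0.9 units closer together.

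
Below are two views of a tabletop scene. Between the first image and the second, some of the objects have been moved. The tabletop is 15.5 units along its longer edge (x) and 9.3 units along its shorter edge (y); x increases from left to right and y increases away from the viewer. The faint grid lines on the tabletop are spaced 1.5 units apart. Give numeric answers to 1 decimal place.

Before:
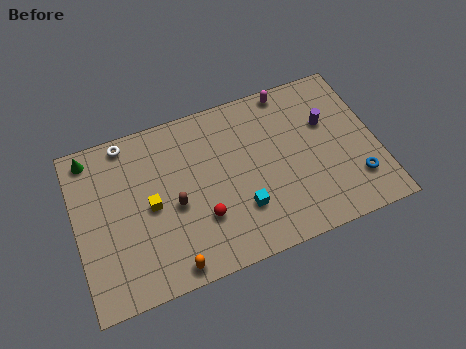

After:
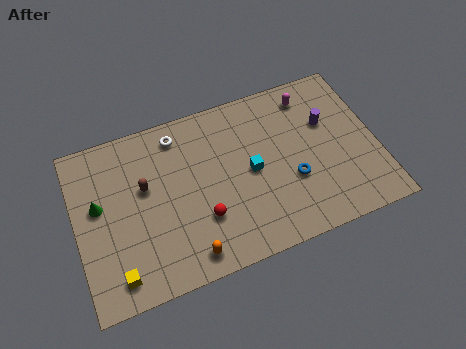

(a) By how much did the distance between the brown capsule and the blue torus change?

-1.7

They were about 9.4 units apart before and 7.7 after — 1.7 units closer together.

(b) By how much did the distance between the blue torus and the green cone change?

-4.5

They were about 14.5 units apart before and 10.0 after — 4.5 units closer together.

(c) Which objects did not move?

the purple cylinder and the red sphere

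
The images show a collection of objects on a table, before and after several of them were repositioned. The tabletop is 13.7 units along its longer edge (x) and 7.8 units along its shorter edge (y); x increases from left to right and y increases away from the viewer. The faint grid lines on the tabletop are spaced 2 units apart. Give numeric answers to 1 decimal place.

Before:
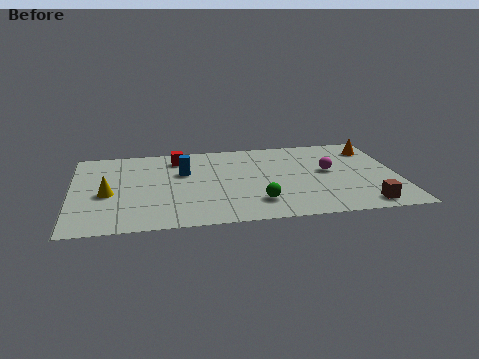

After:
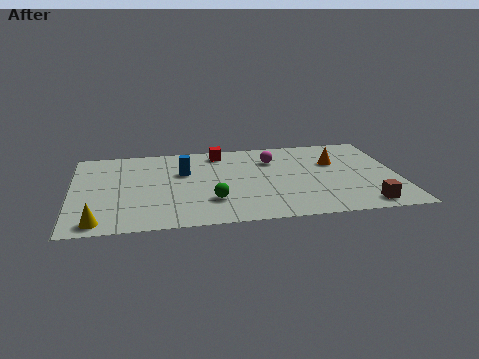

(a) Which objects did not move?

the blue cylinder and the brown cube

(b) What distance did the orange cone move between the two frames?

2.0

From (12.8, 6.2) to (11.1, 5.1), the orange cone covered √(1.7² + 1.1²) ≈ 2.0 units.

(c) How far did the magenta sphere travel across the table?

2.7

The magenta sphere was near (10.8, 4.3) before and (8.5, 5.7) after, so it travelled √(2.3² + 1.4²) ≈ 2.7 units.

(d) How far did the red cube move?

1.8

The red cube moved from about (4.5, 6.4) to (6.3, 6.7), a distance of √(1.8² + 0.3²) ≈ 1.8.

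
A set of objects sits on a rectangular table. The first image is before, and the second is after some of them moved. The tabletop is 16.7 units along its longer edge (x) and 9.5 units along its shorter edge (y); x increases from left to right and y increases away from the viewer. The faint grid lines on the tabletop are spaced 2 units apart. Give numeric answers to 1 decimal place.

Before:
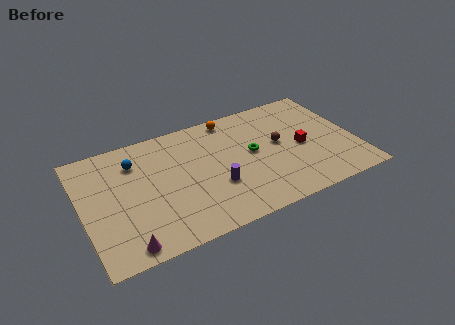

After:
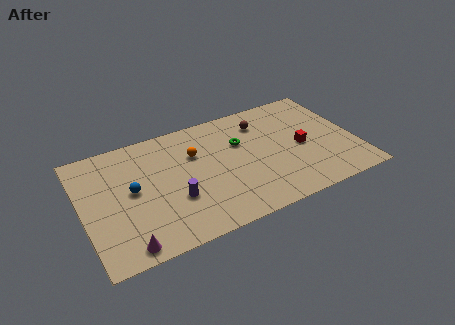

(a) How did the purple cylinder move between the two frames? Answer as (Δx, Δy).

(-2.5, 0.0)

The purple cylinder was at about (7.9, 3.3) and moved to about (5.4, 3.3).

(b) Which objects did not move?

the red cube and the magenta cone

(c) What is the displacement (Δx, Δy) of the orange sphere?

(-2.5, -2.1)

The orange sphere started near (9.5, 8.5) and ended near (7.0, 6.4).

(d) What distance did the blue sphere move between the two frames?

2.2

From (3.4, 7.2) to (3.0, 5.0), the blue sphere covered √(0.4² + 2.2²) ≈ 2.2 units.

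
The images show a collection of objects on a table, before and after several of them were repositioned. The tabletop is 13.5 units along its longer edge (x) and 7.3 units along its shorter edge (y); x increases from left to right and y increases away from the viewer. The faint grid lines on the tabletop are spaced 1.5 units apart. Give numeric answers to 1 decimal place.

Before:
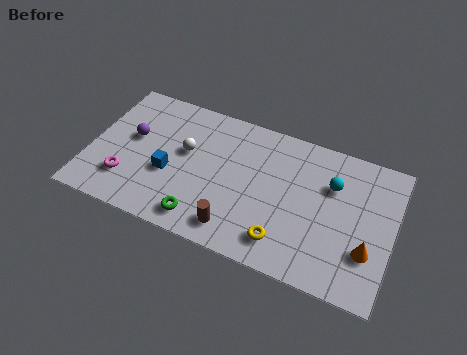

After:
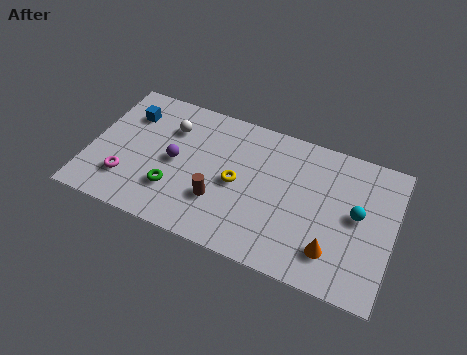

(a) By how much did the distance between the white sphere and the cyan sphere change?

+2.1

The distance was about 6.5 in the first image and 8.6 in the second, so they moved 2.1 units further apart.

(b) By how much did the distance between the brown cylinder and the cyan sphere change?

+0.8

They were about 5.4 units apart before and 6.2 after — 0.8 units further apart.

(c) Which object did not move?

the magenta torus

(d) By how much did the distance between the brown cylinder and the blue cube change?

+1.8

The distance was about 3.6 in the first image and 5.4 in the second, so they moved 1.8 units further apart.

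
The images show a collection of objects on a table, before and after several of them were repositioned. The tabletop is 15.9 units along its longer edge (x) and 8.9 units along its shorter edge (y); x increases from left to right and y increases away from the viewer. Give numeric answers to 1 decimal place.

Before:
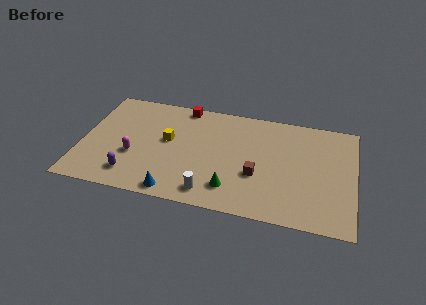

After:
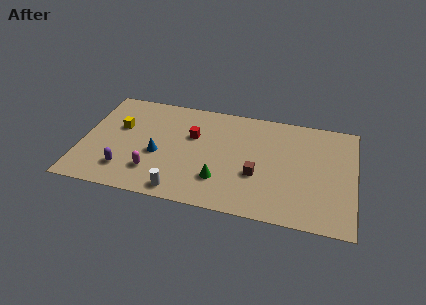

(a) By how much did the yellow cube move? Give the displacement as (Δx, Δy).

(-2.9, 0.5)

From the two frames, the yellow cube sits at roughly (5.0, 5.0) before and (2.1, 5.5) after.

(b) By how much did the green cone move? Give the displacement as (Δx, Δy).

(-0.7, 0.5)

The green cone was at about (8.9, 1.9) and moved to about (8.2, 2.4).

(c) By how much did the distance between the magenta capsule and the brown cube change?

-1.1

Before: roughly 7.2 units apart; after: 6.1. That's 1.1 units closer together.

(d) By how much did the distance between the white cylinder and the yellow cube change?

+1.4

They were about 4.6 units apart before and 6.0 after — 1.4 units further apart.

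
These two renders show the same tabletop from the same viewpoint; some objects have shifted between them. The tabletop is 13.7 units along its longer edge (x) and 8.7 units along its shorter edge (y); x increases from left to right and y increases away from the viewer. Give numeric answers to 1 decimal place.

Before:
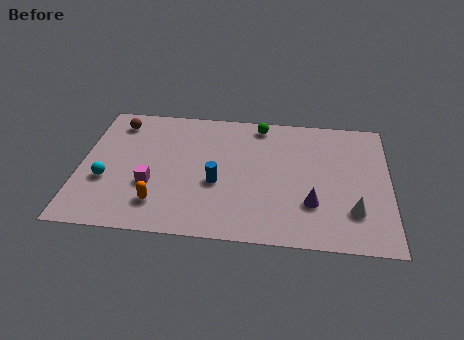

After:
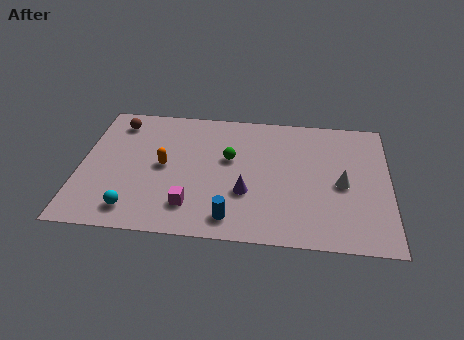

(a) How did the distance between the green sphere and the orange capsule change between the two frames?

-4.2

They were about 7.2 units apart before and 3.0 after — 4.2 units closer together.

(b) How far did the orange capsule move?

2.5

From (3.6, 1.9) to (3.7, 4.4), the orange capsule covered √(0.1² + 2.5²) ≈ 2.5 units.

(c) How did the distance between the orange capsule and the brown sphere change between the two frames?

-2.1

They were about 5.7 units apart before and 3.6 after — 2.1 units closer together.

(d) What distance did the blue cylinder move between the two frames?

2.3

From (6.1, 3.5) to (6.8, 1.3), the blue cylinder covered √(0.7² + 2.2²) ≈ 2.3 units.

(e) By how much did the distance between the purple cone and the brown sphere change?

-2.7

The distance was about 9.9 in the first image and 7.2 in the second, so they moved 2.7 units closer together.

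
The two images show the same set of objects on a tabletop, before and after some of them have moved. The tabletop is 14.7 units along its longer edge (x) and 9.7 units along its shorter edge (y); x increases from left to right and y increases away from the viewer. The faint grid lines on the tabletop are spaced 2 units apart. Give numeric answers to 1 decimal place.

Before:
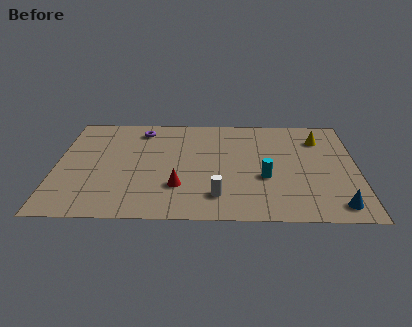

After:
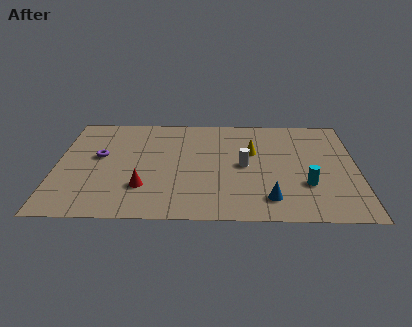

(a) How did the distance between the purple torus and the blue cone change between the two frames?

-2.6

Before: roughly 11.7 units apart; after: 9.1. That's 2.6 units closer together.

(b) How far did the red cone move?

1.7

The red cone was near (6.0, 2.8) before and (4.3, 2.7) after, so it travelled √(1.7² + 0.1²) ≈ 1.7 units.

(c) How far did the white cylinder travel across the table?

3.1

The white cylinder moved from about (7.9, 2.0) to (9.2, 4.8), a distance of √(1.3² + 2.8²) ≈ 3.1.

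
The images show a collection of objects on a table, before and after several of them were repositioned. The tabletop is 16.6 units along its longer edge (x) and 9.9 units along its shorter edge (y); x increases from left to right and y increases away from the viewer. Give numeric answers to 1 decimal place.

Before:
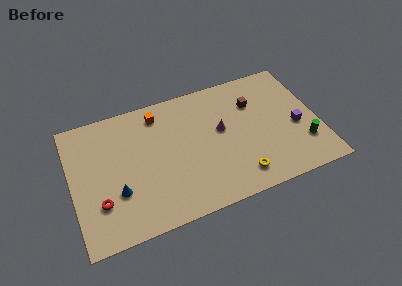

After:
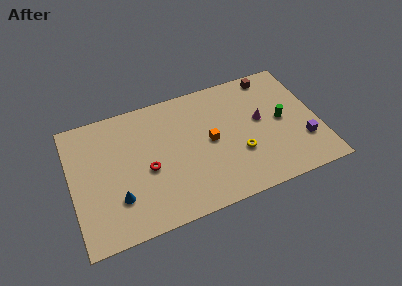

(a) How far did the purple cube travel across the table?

1.3

The purple cube moved from about (15.1, 4.2) to (15.4, 2.9), a distance of √(0.3² + 1.3²) ≈ 1.3.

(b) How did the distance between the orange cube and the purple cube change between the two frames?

-3.4

They were about 9.9 units apart before and 6.5 after — 3.4 units closer together.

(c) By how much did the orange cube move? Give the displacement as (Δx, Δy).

(3.2, -3.3)

The orange cube started near (6.1, 8.3) and ended near (9.3, 5.0).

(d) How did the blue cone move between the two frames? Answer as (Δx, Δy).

(0.0, -0.5)

The blue cone started near (2.9, 3.3) and ended near (2.9, 2.8).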